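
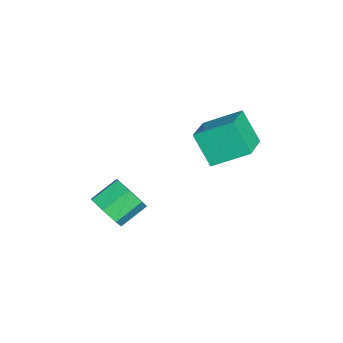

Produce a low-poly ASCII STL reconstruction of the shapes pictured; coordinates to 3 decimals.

solid 
facet normal 0.483 -0.714 -0.507
outer loop
vertex 2.715 -3.877 -0.818
vertex 1.997 -3.811 -1.595
vertex 2.904 -3.274 -1.487
endloop
endfacet
facet normal 0.851 0.247 0.463
outer loop
vertex 2.715 -3.877 -0.818
vertex 2.904 -3.274 -1.487
vertex 1.941 -2.734 -0.007
endloop
endfacet
facet normal 0.851 0.248 0.463
outer loop
vertex 1.941 -2.734 -0.007
vertex 2.904 -3.274 -1.487
vertex 2.13 -2.132 -0.676
endloop
endfacet
facet normal -0.484 0.714 0.506
outer loop
vertex 1.941 -2.734 -0.007
vertex 2.13 -2.132 -0.676
vertex 1.223 -2.669 -0.785
endloop
endfacet
facet normal 0.483 -0.714 -0.507
outer loop
vertex 2.904 -3.274 -1.487
vertex 1.997 -3.811 -1.595
vertex 2.41 -3.075 -2.237
endloop
endfacet
facet normal 0.691 0.667 -0.279
outer loop
vertex 2.904 -3.274 -1.487
vertex 2.41 -3.075 -2.237
vertex 2.13 -2.132 -0.676
endloop
endfacet
facet normal 0.692 0.666 -0.278
outer loop
vertex 2.13 -2.132 -0.676
vertex 2.41 -3.075 -2.237
vertex 1.637 -1.933 -1.426
endloop
endfacet
facet normal -0.483 0.714 0.507
outer loop
vertex 2.13 -2.132 -0.676
vertex 1.637 -1.933 -1.426
vertex 1.223 -2.669 -0.785
endloop
endfacet
facet normal 0.484 -0.714 -0.507
outer loop
vertex 2.41 -3.075 -2.237
vertex 1.997 -3.811 -1.595
vertex 1.605 -3.431 -2.504
endloop
endfacet
facet normal 0.011 0.584 -0.812
outer loop
vertex 2.41 -3.075 -2.237
vertex 1.605 -3.431 -2.504
vertex 1.637 -1.933 -1.426
endloop
endfacet
facet normal 0.011 0.584 -0.812
outer loop
vertex 1.637 -1.933 -1.426
vertex 1.605 -3.431 -2.504
vertex 0.832 -2.289 -1.693
endloop
endfacet
facet normal -0.484 0.714 0.507
outer loop
vertex 1.637 -1.933 -1.426
vertex 0.832 -2.289 -1.693
vertex 1.223 -2.669 -0.785
endloop
endfacet
facet normal 0.484 -0.714 -0.507
outer loop
vertex 1.605 -3.431 -2.504
vertex 1.997 -3.811 -1.595
vertex 1.095 -4.073 -2.087
endloop
endfacet
facet normal -0.677 0.062 -0.733
outer loop
vertex 1.605 -3.431 -2.504
vertex 1.095 -4.073 -2.087
vertex 0.832 -2.289 -1.693
endloop
endfacet
facet normal -0.677 0.062 -0.734
outer loop
vertex 0.832 -2.289 -1.693
vertex 1.095 -4.073 -2.087
vertex 0.321 -2.931 -1.276
endloop
endfacet
facet normal -0.483 0.714 0.507
outer loop
vertex 0.832 -2.289 -1.693
vertex 0.321 -2.931 -1.276
vertex 1.223 -2.669 -0.785
endloop
endfacet
facet normal 0.484 -0.714 -0.507
outer loop
vertex 1.095 -4.073 -2.087
vertex 1.997 -3.811 -1.595
vertex 1.264 -4.517 -1.3
endloop
endfacet
facet normal -0.856 -0.507 -0.102
outer loop
vertex 1.095 -4.073 -2.087
vertex 1.264 -4.517 -1.3
vertex 0.321 -2.931 -1.276
endloop
endfacet
facet normal -0.856 -0.507 -0.102
outer loop
vertex 0.321 -2.931 -1.276
vertex 1.264 -4.517 -1.3
vertex 0.49 -3.375 -0.489
endloop
endfacet
facet normal -0.483 0.714 0.507
outer loop
vertex 0.321 -2.931 -1.276
vertex 0.49 -3.375 -0.489
vertex 1.223 -2.669 -0.785
endloop
endfacet
facet normal 0.483 -0.714 -0.507
outer loop
vertex 1.264 -4.517 -1.3
vertex 1.997 -3.811 -1.595
vertex 1.985 -4.43 -0.735
endloop
endfacet
facet normal -0.390 -0.694 0.605
outer loop
vertex 1.264 -4.517 -1.3
vertex 1.985 -4.43 -0.735
vertex 0.49 -3.375 -0.489
endloop
endfacet
facet normal -0.390 -0.694 0.605
outer loop
vertex 0.49 -3.375 -0.489
vertex 1.985 -4.43 -0.735
vertex 1.211 -3.288 0.076
endloop
endfacet
facet normal -0.483 0.714 0.507
outer loop
vertex 0.49 -3.375 -0.489
vertex 1.211 -3.288 0.076
vertex 1.223 -2.669 -0.785
endloop
endfacet
facet normal 0.483 -0.714 -0.507
outer loop
vertex 1.985 -4.43 -0.735
vertex 1.997 -3.811 -1.595
vertex 2.715 -3.877 -0.818
endloop
endfacet
facet normal 0.369 -0.359 0.857
outer loop
vertex 1.985 -4.43 -0.735
vertex 2.715 -3.877 -0.818
vertex 1.211 -3.288 0.076
endloop
endfacet
facet normal 0.369 -0.358 0.857
outer loop
vertex 1.211 -3.288 0.076
vertex 2.715 -3.877 -0.818
vertex 1.941 -2.734 -0.007
endloop
endfacet
facet normal -0.484 0.714 0.506
outer loop
vertex 1.211 -3.288 0.076
vertex 1.941 -2.734 -0.007
vertex 1.223 -2.669 -0.785
endloop
endfacet
facet normal -0.400 -0.432 0.809
outer loop
vertex -0.536 1.946 2.928
vertex -2.525 2.376 2.175
vertex -0.558 0.098 1.93
endloop
endfacet
facet normal 0.917 -0.198 0.347
outer loop
vertex 0.225 0.944 0.345
vertex -0.536 1.946 2.928
vertex -0.558 0.098 1.93
endloop
endfacet
facet normal -0.400 -0.432 0.809
outer loop
vertex -0.558 0.098 1.93
vertex -2.525 2.376 2.175
vertex -2.547 0.528 1.177
endloop
endfacet
facet normal -0.010 -0.880 -0.475
outer loop
vertex -2.547 0.528 1.177
vertex 0.225 0.944 0.345
vertex -0.558 0.098 1.93
endloop
endfacet
facet normal 0.010 0.880 0.475
outer loop
vertex -0.536 1.946 2.928
vertex -1.742 3.222 0.59
vertex -2.525 2.376 2.175
endloop
endfacet
facet normal 0.917 -0.198 0.347
outer loop
vertex 0.247 2.792 1.343
vertex -0.536 1.946 2.928
vertex 0.225 0.944 0.345
endloop
endfacet
facet normal 0.010 0.880 0.475
outer loop
vertex 0.247 2.792 1.343
vertex -1.742 3.222 0.59
vertex -0.536 1.946 2.928
endloop
endfacet
facet normal -0.917 0.198 -0.347
outer loop
vertex -2.525 2.376 2.175
vertex -1.742 3.222 0.59
vertex -2.547 0.528 1.177
endloop
endfacet
facet normal -0.010 -0.880 -0.475
outer loop
vertex -1.764 1.374 -0.408
vertex 0.225 0.944 0.345
vertex -2.547 0.528 1.177
endloop
endfacet
facet normal -0.917 0.198 -0.347
outer loop
vertex -2.547 0.528 1.177
vertex -1.742 3.222 0.59
vertex -1.764 1.374 -0.408
endloop
endfacet
facet normal 0.400 0.432 -0.809
outer loop
vertex -1.764 1.374 -0.408
vertex 0.247 2.792 1.343
vertex 0.225 0.944 0.345
endloop
endfacet
facet normal 0.400 0.432 -0.809
outer loop
vertex -1.742 3.222 0.59
vertex 0.247 2.792 1.343
vertex -1.764 1.374 -0.408
endloop
endfacet

endsolid


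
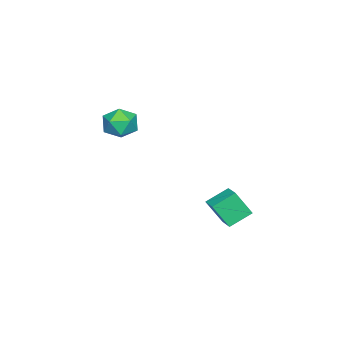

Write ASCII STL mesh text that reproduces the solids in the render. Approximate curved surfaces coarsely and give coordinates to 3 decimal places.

solid 
facet normal -0.111 0.549 0.829
outer loop
vertex -3.932 -2.286 2.828
vertex -3.3 -3.031 3.406
vertex -2.806 -2.15 2.889
endloop
endfacet
facet normal -0.129 0.961 0.246
outer loop
vertex -3.932 -2.286 2.828
vertex -2.806 -2.15 2.889
vertex -3.347 -1.971 1.907
endloop
endfacet
facet normal -0.662 0.730 -0.171
outer loop
vertex -3.932 -2.286 2.828
vertex -3.347 -1.971 1.907
vertex -4.175 -2.743 1.817
endloop
endfacet
facet normal -0.972 0.175 0.154
outer loop
vertex -3.932 -2.286 2.828
vertex -4.175 -2.743 1.817
vertex -4.146 -3.398 2.744
endloop
endfacet
facet normal -0.632 0.063 0.772
outer loop
vertex -3.932 -2.286 2.828
vertex -4.146 -3.398 2.744
vertex -3.3 -3.031 3.406
endloop
endfacet
facet normal 0.483 0.869 -0.108
outer loop
vertex -3.347 -1.971 1.907
vertex -2.806 -2.15 2.889
vertex -2.354 -2.522 1.916
endloop
endfacet
facet normal 0.512 0.203 0.835
outer loop
vertex -2.806 -2.15 2.889
vertex -3.3 -3.031 3.406
vertex -2.325 -3.177 2.843
endloop
endfacet
facet normal -0.330 -0.582 0.744
outer loop
vertex -3.3 -3.031 3.406
vertex -4.146 -3.398 2.744
vertex -3.153 -3.949 2.753
endloop
endfacet
facet normal -0.880 -0.401 -0.256
outer loop
vertex -4.146 -3.398 2.744
vertex -4.175 -2.743 1.817
vertex -3.694 -3.77 1.771
endloop
endfacet
facet normal -0.377 0.496 -0.782
outer loop
vertex -4.175 -2.743 1.817
vertex -3.347 -1.971 1.907
vertex -3.2 -2.889 1.254
endloop
endfacet
facet normal 0.972 -0.175 -0.154
outer loop
vertex -2.568 -3.634 1.832
vertex -2.354 -2.522 1.916
vertex -2.325 -3.177 2.843
endloop
endfacet
facet normal 0.662 -0.730 0.171
outer loop
vertex -2.568 -3.634 1.832
vertex -2.325 -3.177 2.843
vertex -3.153 -3.949 2.753
endloop
endfacet
facet normal 0.129 -0.961 -0.246
outer loop
vertex -2.568 -3.634 1.832
vertex -3.153 -3.949 2.753
vertex -3.694 -3.77 1.771
endloop
endfacet
facet normal 0.111 -0.549 -0.829
outer loop
vertex -2.568 -3.634 1.832
vertex -3.694 -3.77 1.771
vertex -3.2 -2.889 1.254
endloop
endfacet
facet normal 0.632 -0.063 -0.772
outer loop
vertex -2.568 -3.634 1.832
vertex -3.2 -2.889 1.254
vertex -2.354 -2.522 1.916
endloop
endfacet
facet normal 0.880 0.401 0.256
outer loop
vertex -2.325 -3.177 2.843
vertex -2.354 -2.522 1.916
vertex -2.806 -2.15 2.889
endloop
endfacet
facet normal 0.377 -0.496 0.782
outer loop
vertex -3.153 -3.949 2.753
vertex -2.325 -3.177 2.843
vertex -3.3 -3.031 3.406
endloop
endfacet
facet normal -0.483 -0.869 0.108
outer loop
vertex -3.694 -3.77 1.771
vertex -3.153 -3.949 2.753
vertex -4.146 -3.398 2.744
endloop
endfacet
facet normal -0.512 -0.203 -0.835
outer loop
vertex -3.2 -2.889 1.254
vertex -3.694 -3.77 1.771
vertex -4.175 -2.743 1.817
endloop
endfacet
facet normal 0.330 0.582 -0.744
outer loop
vertex -2.354 -2.522 1.916
vertex -3.2 -2.889 1.254
vertex -3.347 -1.971 1.907
endloop
endfacet
facet normal -0.758 -0.603 -0.248
outer loop
vertex -2.038 2.517 -2.04
vertex -3.021 3.455 -1.315
vertex -2.271 3.423 -3.53
endloop
endfacet
facet normal 0.639 -0.609 -0.470
outer loop
vertex -1.339 4.165 -3.225
vertex -2.038 2.517 -2.04
vertex -2.271 3.423 -3.53
endloop
endfacet
facet normal -0.758 -0.603 -0.248
outer loop
vertex -2.271 3.423 -3.53
vertex -3.021 3.455 -1.315
vertex -3.254 4.361 -2.806
endloop
endfacet
facet normal -0.133 0.515 -0.847
outer loop
vertex -3.254 4.361 -2.806
vertex -1.339 4.165 -3.225
vertex -2.271 3.423 -3.53
endloop
endfacet
facet normal 0.133 -0.515 0.847
outer loop
vertex -2.038 2.517 -2.04
vertex -2.089 4.197 -1.01
vertex -3.021 3.455 -1.315
endloop
endfacet
facet normal 0.639 -0.609 -0.470
outer loop
vertex -1.106 3.259 -1.734
vertex -2.038 2.517 -2.04
vertex -1.339 4.165 -3.225
endloop
endfacet
facet normal 0.132 -0.515 0.847
outer loop
vertex -1.106 3.259 -1.734
vertex -2.089 4.197 -1.01
vertex -2.038 2.517 -2.04
endloop
endfacet
facet normal -0.639 0.609 0.470
outer loop
vertex -3.021 3.455 -1.315
vertex -2.089 4.197 -1.01
vertex -3.254 4.361 -2.806
endloop
endfacet
facet normal -0.132 0.516 -0.847
outer loop
vertex -2.322 5.103 -2.5
vertex -1.339 4.165 -3.225
vertex -3.254 4.361 -2.806
endloop
endfacet
facet normal -0.639 0.609 0.470
outer loop
vertex -3.254 4.361 -2.806
vertex -2.089 4.197 -1.01
vertex -2.322 5.103 -2.5
endloop
endfacet
facet normal 0.758 0.603 0.248
outer loop
vertex -2.322 5.103 -2.5
vertex -1.106 3.259 -1.734
vertex -1.339 4.165 -3.225
endloop
endfacet
facet normal 0.758 0.603 0.248
outer loop
vertex -2.089 4.197 -1.01
vertex -1.106 3.259 -1.734
vertex -2.322 5.103 -2.5
endloop
endfacet

endsolid


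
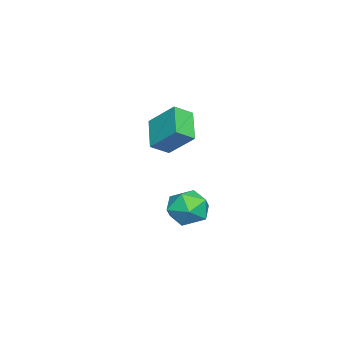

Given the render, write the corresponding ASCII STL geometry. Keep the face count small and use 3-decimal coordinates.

solid 
facet normal -0.568 0.639 -0.518
outer loop
vertex -1.236 1.55 2.891
vertex 0.08 2.002 2.005
vertex -1.575 0.343 1.773
endloop
endfacet
facet normal -0.797 -0.275 0.538
outer loop
vertex -1.0 -0.302 2.295
vertex -1.236 1.55 2.891
vertex -1.575 0.343 1.773
endloop
endfacet
facet normal -0.569 0.640 -0.517
outer loop
vertex -1.575 0.343 1.773
vertex 0.08 2.002 2.005
vertex -0.259 0.796 0.886
endloop
endfacet
facet normal -0.201 -0.718 -0.666
outer loop
vertex -0.259 0.796 0.886
vertex -1.0 -0.302 2.295
vertex -1.575 0.343 1.773
endloop
endfacet
facet normal 0.201 0.718 0.666
outer loop
vertex -1.236 1.55 2.891
vertex 0.655 1.357 2.527
vertex 0.08 2.002 2.005
endloop
endfacet
facet normal -0.797 -0.275 0.537
outer loop
vertex -0.661 0.904 3.414
vertex -1.236 1.55 2.891
vertex -1.0 -0.302 2.295
endloop
endfacet
facet normal 0.201 0.718 0.666
outer loop
vertex -0.661 0.904 3.414
vertex 0.655 1.357 2.527
vertex -1.236 1.55 2.891
endloop
endfacet
facet normal 0.797 0.275 -0.538
outer loop
vertex 0.08 2.002 2.005
vertex 0.655 1.357 2.527
vertex -0.259 0.796 0.886
endloop
endfacet
facet normal -0.202 -0.718 -0.666
outer loop
vertex 0.316 0.15 1.409
vertex -1.0 -0.302 2.295
vertex -0.259 0.796 0.886
endloop
endfacet
facet normal 0.797 0.274 -0.538
outer loop
vertex -0.259 0.796 0.886
vertex 0.655 1.357 2.527
vertex 0.316 0.15 1.409
endloop
endfacet
facet normal 0.568 -0.640 0.517
outer loop
vertex 0.316 0.15 1.409
vertex -0.661 0.904 3.414
vertex -1.0 -0.302 2.295
endloop
endfacet
facet normal 0.569 -0.639 0.518
outer loop
vertex 0.655 1.357 2.527
vertex -0.661 0.904 3.414
vertex 0.316 0.15 1.409
endloop
endfacet
facet normal -0.129 0.280 0.951
outer loop
vertex -0.982 2.193 -2.015
vertex -1.751 1.454 -1.902
vertex -0.73 1.203 -1.69
endloop
endfacet
facet normal 0.547 0.384 0.744
outer loop
vertex -0.982 2.193 -2.015
vertex -0.73 1.203 -1.69
vertex -0.109 1.706 -2.405
endloop
endfacet
facet normal 0.540 0.822 0.182
outer loop
vertex -0.982 2.193 -2.015
vertex -0.109 1.706 -2.405
vertex -0.746 2.269 -3.059
endloop
endfacet
facet normal -0.140 0.989 0.040
outer loop
vertex -0.982 2.193 -2.015
vertex -0.746 2.269 -3.059
vertex -1.761 2.113 -2.748
endloop
endfacet
facet normal -0.553 0.654 0.516
outer loop
vertex -0.982 2.193 -2.015
vertex -1.761 2.113 -2.748
vertex -1.751 1.454 -1.902
endloop
endfacet
facet normal 0.811 -0.244 0.532
outer loop
vertex -0.109 1.706 -2.405
vertex -0.73 1.203 -1.69
vertex -0.339 0.667 -2.532
endloop
endfacet
facet normal -0.281 -0.412 0.867
outer loop
vertex -0.73 1.203 -1.69
vertex -1.751 1.454 -1.902
vertex -1.354 0.511 -2.221
endloop
endfacet
facet normal -0.967 0.194 0.163
outer loop
vertex -1.751 1.454 -1.902
vertex -1.761 2.113 -2.748
vertex -1.991 1.074 -2.875
endloop
endfacet
facet normal -0.299 0.736 -0.607
outer loop
vertex -1.761 2.113 -2.748
vertex -0.746 2.269 -3.059
vertex -1.37 1.577 -3.59
endloop
endfacet
facet normal 0.800 0.465 -0.379
outer loop
vertex -0.746 2.269 -3.059
vertex -0.109 1.706 -2.405
vertex -0.349 1.326 -3.378
endloop
endfacet
facet normal 0.140 -0.989 -0.040
outer loop
vertex -1.118 0.587 -3.265
vertex -0.339 0.667 -2.532
vertex -1.354 0.511 -2.221
endloop
endfacet
facet normal -0.540 -0.822 -0.182
outer loop
vertex -1.118 0.587 -3.265
vertex -1.354 0.511 -2.221
vertex -1.991 1.074 -2.875
endloop
endfacet
facet normal -0.547 -0.384 -0.744
outer loop
vertex -1.118 0.587 -3.265
vertex -1.991 1.074 -2.875
vertex -1.37 1.577 -3.59
endloop
endfacet
facet normal 0.129 -0.280 -0.951
outer loop
vertex -1.118 0.587 -3.265
vertex -1.37 1.577 -3.59
vertex -0.349 1.326 -3.378
endloop
endfacet
facet normal 0.553 -0.654 -0.516
outer loop
vertex -1.118 0.587 -3.265
vertex -0.349 1.326 -3.378
vertex -0.339 0.667 -2.532
endloop
endfacet
facet normal 0.299 -0.736 0.607
outer loop
vertex -1.354 0.511 -2.221
vertex -0.339 0.667 -2.532
vertex -0.73 1.203 -1.69
endloop
endfacet
facet normal -0.800 -0.465 0.379
outer loop
vertex -1.991 1.074 -2.875
vertex -1.354 0.511 -2.221
vertex -1.751 1.454 -1.902
endloop
endfacet
facet normal -0.811 0.244 -0.532
outer loop
vertex -1.37 1.577 -3.59
vertex -1.991 1.074 -2.875
vertex -1.761 2.113 -2.748
endloop
endfacet
facet normal 0.281 0.412 -0.867
outer loop
vertex -0.349 1.326 -3.378
vertex -1.37 1.577 -3.59
vertex -0.746 2.269 -3.059
endloop
endfacet
facet normal 0.967 -0.194 -0.163
outer loop
vertex -0.339 0.667 -2.532
vertex -0.349 1.326 -3.378
vertex -0.109 1.706 -2.405
endloop
endfacet

endsolid


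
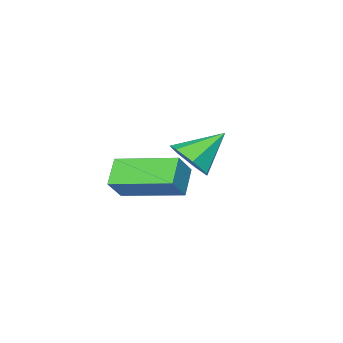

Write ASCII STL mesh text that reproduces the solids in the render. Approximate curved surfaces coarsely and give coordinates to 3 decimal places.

solid 
facet normal 0.741 -0.259 -0.620
outer loop
vertex 1.105 -0.754 0.542
vertex 0.559 -0.726 -0.122
vertex 1.047 -0.094 0.197
endloop
endfacet
facet normal 0.275 0.464 0.842
outer loop
vertex 1.105 -0.754 0.542
vertex 1.047 -0.094 0.197
vertex -0.619 -0.314 0.862
endloop
endfacet
facet normal 0.741 -0.260 -0.619
outer loop
vertex 1.047 -0.094 0.197
vertex 0.559 -0.726 -0.122
vertex 0.623 0.089 -0.388
endloop
endfacet
facet normal -0.005 0.953 0.302
outer loop
vertex 1.047 -0.094 0.197
vertex 0.623 0.089 -0.388
vertex -0.619 -0.314 0.862
endloop
endfacet
facet normal 0.741 -0.260 -0.619
outer loop
vertex 0.623 0.089 -0.388
vertex 0.559 -0.726 -0.122
vertex 0.15 -0.342 -0.773
endloop
endfacet
facet normal -0.525 0.810 -0.261
outer loop
vertex 0.623 0.089 -0.388
vertex 0.15 -0.342 -0.773
vertex -0.619 -0.314 0.862
endloop
endfacet
facet normal 0.742 -0.259 -0.619
outer loop
vertex 0.15 -0.342 -0.773
vertex 0.559 -0.726 -0.122
vertex -0.014 -1.062 -0.668
endloop
endfacet
facet normal -0.895 0.142 -0.423
outer loop
vertex 0.15 -0.342 -0.773
vertex -0.014 -1.062 -0.668
vertex -0.619 -0.314 0.862
endloop
endfacet
facet normal 0.742 -0.259 -0.619
outer loop
vertex -0.014 -1.062 -0.668
vertex 0.559 -0.726 -0.122
vertex 0.253 -1.53 -0.152
endloop
endfacet
facet normal -0.835 -0.546 -0.063
outer loop
vertex -0.014 -1.062 -0.668
vertex 0.253 -1.53 -0.152
vertex -0.619 -0.314 0.862
endloop
endfacet
facet normal 0.742 -0.259 -0.619
outer loop
vertex 0.253 -1.53 -0.152
vertex 0.559 -0.726 -0.122
vertex 0.751 -1.392 0.387
endloop
endfacet
facet normal -0.390 -0.738 0.550
outer loop
vertex 0.253 -1.53 -0.152
vertex 0.751 -1.392 0.387
vertex -0.619 -0.314 0.862
endloop
endfacet
facet normal 0.740 -0.260 -0.620
outer loop
vertex 0.751 -1.392 0.387
vertex 0.559 -0.726 -0.122
vertex 1.105 -0.754 0.542
endloop
endfacet
facet normal 0.103 -0.288 0.952
outer loop
vertex 0.751 -1.392 0.387
vertex 1.105 -0.754 0.542
vertex -0.619 -0.314 0.862
endloop
endfacet
facet normal -0.652 -0.409 0.638
outer loop
vertex 3.747 -0.698 0.994
vertex 2.942 1.201 1.388
vertex 3.1 -0.819 0.255
endloop
endfacet
facet normal 0.384 -0.904 -0.188
outer loop
vertex 3.798 -0.381 -0.428
vertex 3.747 -0.698 0.994
vertex 3.1 -0.819 0.255
endloop
endfacet
facet normal -0.652 -0.409 0.638
outer loop
vertex 3.1 -0.819 0.255
vertex 2.942 1.201 1.388
vertex 2.295 1.08 0.649
endloop
endfacet
facet normal -0.654 -0.122 -0.747
outer loop
vertex 2.295 1.08 0.649
vertex 3.798 -0.381 -0.428
vertex 3.1 -0.819 0.255
endloop
endfacet
facet normal 0.654 0.122 0.747
outer loop
vertex 3.747 -0.698 0.994
vertex 3.64 1.639 0.705
vertex 2.942 1.201 1.388
endloop
endfacet
facet normal 0.384 -0.904 -0.188
outer loop
vertex 4.445 -0.26 0.311
vertex 3.747 -0.698 0.994
vertex 3.798 -0.381 -0.428
endloop
endfacet
facet normal 0.654 0.122 0.747
outer loop
vertex 4.445 -0.26 0.311
vertex 3.64 1.639 0.705
vertex 3.747 -0.698 0.994
endloop
endfacet
facet normal -0.384 0.904 0.188
outer loop
vertex 2.942 1.201 1.388
vertex 3.64 1.639 0.705
vertex 2.295 1.08 0.649
endloop
endfacet
facet normal -0.654 -0.122 -0.747
outer loop
vertex 2.993 1.518 -0.034
vertex 3.798 -0.381 -0.428
vertex 2.295 1.08 0.649
endloop
endfacet
facet normal -0.384 0.904 0.188
outer loop
vertex 2.295 1.08 0.649
vertex 3.64 1.639 0.705
vertex 2.993 1.518 -0.034
endloop
endfacet
facet normal 0.652 0.409 -0.638
outer loop
vertex 2.993 1.518 -0.034
vertex 4.445 -0.26 0.311
vertex 3.798 -0.381 -0.428
endloop
endfacet
facet normal 0.652 0.409 -0.638
outer loop
vertex 3.64 1.639 0.705
vertex 4.445 -0.26 0.311
vertex 2.993 1.518 -0.034
endloop
endfacet

endsolid


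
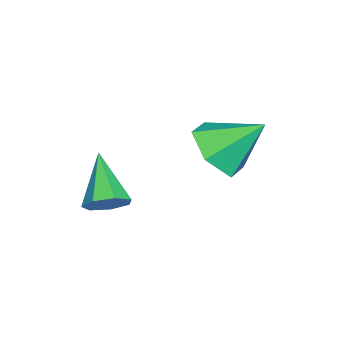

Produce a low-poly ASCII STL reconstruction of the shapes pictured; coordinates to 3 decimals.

solid 
facet normal 0.699 0.355 -0.621
outer loop
vertex 0.135 -1.981 0.15
vertex -0.117 -2.248 -0.286
vertex -0.211 -1.722 -0.091
endloop
endfacet
facet normal -0.087 0.614 0.785
outer loop
vertex 0.135 -1.981 0.15
vertex -0.211 -1.722 -0.091
vertex -1.143 -2.772 0.626
endloop
endfacet
facet normal 0.698 0.355 -0.622
outer loop
vertex -0.211 -1.722 -0.091
vertex -0.117 -2.248 -0.286
vertex -0.486 -1.859 -0.478
endloop
endfacet
facet normal -0.656 0.725 0.209
outer loop
vertex -0.211 -1.722 -0.091
vertex -0.486 -1.859 -0.478
vertex -1.143 -2.772 0.626
endloop
endfacet
facet normal 0.699 0.357 -0.620
outer loop
vertex -0.486 -1.859 -0.478
vertex -0.117 -2.248 -0.286
vertex -0.483 -2.289 -0.722
endloop
endfacet
facet normal -0.906 0.204 -0.371
outer loop
vertex -0.486 -1.859 -0.478
vertex -0.483 -2.289 -0.722
vertex -1.143 -2.772 0.626
endloop
endfacet
facet normal 0.699 0.356 -0.620
outer loop
vertex -0.483 -2.289 -0.722
vertex -0.117 -2.248 -0.286
vertex -0.204 -2.689 -0.637
endloop
endfacet
facet normal -0.646 -0.561 -0.517
outer loop
vertex -0.483 -2.289 -0.722
vertex -0.204 -2.689 -0.637
vertex -1.143 -2.772 0.626
endloop
endfacet
facet normal 0.698 0.356 -0.621
outer loop
vertex -0.204 -2.689 -0.637
vertex -0.117 -2.248 -0.286
vertex 0.14 -2.757 -0.289
endloop
endfacet
facet normal -0.074 -0.990 -0.120
outer loop
vertex -0.204 -2.689 -0.637
vertex 0.14 -2.757 -0.289
vertex -1.143 -2.772 0.626
endloop
endfacet
facet normal 0.698 0.356 -0.621
outer loop
vertex 0.14 -2.757 -0.289
vertex -0.117 -2.248 -0.286
vertex 0.291 -2.442 0.061
endloop
endfacet
facet normal 0.381 -0.763 0.522
outer loop
vertex 0.14 -2.757 -0.289
vertex 0.291 -2.442 0.061
vertex -1.143 -2.772 0.626
endloop
endfacet
facet normal 0.698 0.356 -0.621
outer loop
vertex 0.291 -2.442 0.061
vertex -0.117 -2.248 -0.286
vertex 0.135 -1.981 0.15
endloop
endfacet
facet normal 0.376 -0.051 0.925
outer loop
vertex 0.291 -2.442 0.061
vertex 0.135 -1.981 0.15
vertex -1.143 -2.772 0.626
endloop
endfacet
facet normal 0.110 -0.742 -0.661
outer loop
vertex -0.845 0.344 0.616
vertex -1.435 -0.118 1.037
vertex -1.675 0.411 0.403
endloop
endfacet
facet normal 0.154 0.939 -0.306
outer loop
vertex -0.845 0.344 0.616
vertex -1.675 0.411 0.403
vertex -1.585 0.898 1.943
endloop
endfacet
facet normal 0.110 -0.742 -0.661
outer loop
vertex -1.675 0.411 0.403
vertex -1.435 -0.118 1.037
vertex -2.265 -0.052 0.825
endloop
endfacet
facet normal -0.685 0.706 -0.183
outer loop
vertex -1.675 0.411 0.403
vertex -2.265 -0.052 0.825
vertex -1.585 0.898 1.943
endloop
endfacet
facet normal 0.110 -0.742 -0.662
outer loop
vertex -2.265 -0.052 0.825
vertex -1.435 -0.118 1.037
vertex -2.025 -0.581 1.458
endloop
endfacet
facet normal -0.890 0.121 0.439
outer loop
vertex -2.265 -0.052 0.825
vertex -2.025 -0.581 1.458
vertex -1.585 0.898 1.943
endloop
endfacet
facet normal 0.111 -0.742 -0.661
outer loop
vertex -2.025 -0.581 1.458
vertex -1.435 -0.118 1.037
vertex -1.194 -0.647 1.671
endloop
endfacet
facet normal -0.259 -0.231 0.938
outer loop
vertex -2.025 -0.581 1.458
vertex -1.194 -0.647 1.671
vertex -1.585 0.898 1.943
endloop
endfacet
facet normal 0.110 -0.742 -0.661
outer loop
vertex -1.194 -0.647 1.671
vertex -1.435 -0.118 1.037
vertex -0.604 -0.185 1.25
endloop
endfacet
facet normal 0.579 0.003 0.815
outer loop
vertex -1.194 -0.647 1.671
vertex -0.604 -0.185 1.25
vertex -1.585 0.898 1.943
endloop
endfacet
facet normal 0.110 -0.742 -0.661
outer loop
vertex -0.604 -0.185 1.25
vertex -1.435 -0.118 1.037
vertex -0.845 0.344 0.616
endloop
endfacet
facet normal 0.785 0.588 0.192
outer loop
vertex -0.604 -0.185 1.25
vertex -0.845 0.344 0.616
vertex -1.585 0.898 1.943
endloop
endfacet

endsolid


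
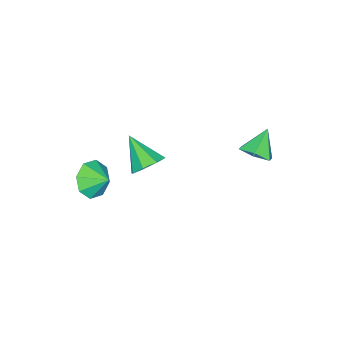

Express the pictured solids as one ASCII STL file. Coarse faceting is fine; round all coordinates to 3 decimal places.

solid 
facet normal 0.244 0.728 -0.640
outer loop
vertex 2.017 -1.687 1.483
vertex 1.121 -1.402 1.465
vertex 1.874 -1.195 1.988
endloop
endfacet
facet normal 0.760 -0.344 0.551
outer loop
vertex 2.017 -1.687 1.483
vertex 1.874 -1.195 1.988
vertex 0.659 -2.778 2.675
endloop
endfacet
facet normal 0.244 0.728 -0.640
outer loop
vertex 1.874 -1.195 1.988
vertex 1.121 -1.402 1.465
vertex 1.29 -0.824 2.187
endloop
endfacet
facet normal 0.381 0.106 0.919
outer loop
vertex 1.874 -1.195 1.988
vertex 1.29 -0.824 2.187
vertex 0.659 -2.778 2.675
endloop
endfacet
facet normal 0.244 0.728 -0.640
outer loop
vertex 1.29 -0.824 2.187
vertex 1.121 -1.402 1.465
vertex 0.607 -0.792 1.963
endloop
endfacet
facet normal -0.282 0.317 0.905
outer loop
vertex 1.29 -0.824 2.187
vertex 0.607 -0.792 1.963
vertex 0.659 -2.778 2.675
endloop
endfacet
facet normal 0.245 0.728 -0.640
outer loop
vertex 0.607 -0.792 1.963
vertex 1.121 -1.402 1.465
vertex 0.225 -1.117 1.447
endloop
endfacet
facet normal -0.839 0.164 0.518
outer loop
vertex 0.607 -0.792 1.963
vertex 0.225 -1.117 1.447
vertex 0.659 -2.778 2.675
endloop
endfacet
facet normal 0.244 0.728 -0.640
outer loop
vertex 0.225 -1.117 1.447
vertex 1.121 -1.402 1.465
vertex 0.368 -1.609 0.942
endloop
endfacet
facet normal -0.964 -0.264 -0.016
outer loop
vertex 0.225 -1.117 1.447
vertex 0.368 -1.609 0.942
vertex 0.659 -2.778 2.675
endloop
endfacet
facet normal 0.244 0.729 -0.640
outer loop
vertex 0.368 -1.609 0.942
vertex 1.121 -1.402 1.465
vertex 0.952 -1.979 0.743
endloop
endfacet
facet normal -0.584 -0.715 -0.384
outer loop
vertex 0.368 -1.609 0.942
vertex 0.952 -1.979 0.743
vertex 0.659 -2.778 2.675
endloop
endfacet
facet normal 0.245 0.729 -0.640
outer loop
vertex 0.952 -1.979 0.743
vertex 1.121 -1.402 1.465
vertex 1.635 -2.012 0.967
endloop
endfacet
facet normal 0.077 -0.925 -0.371
outer loop
vertex 0.952 -1.979 0.743
vertex 1.635 -2.012 0.967
vertex 0.659 -2.778 2.675
endloop
endfacet
facet normal 0.245 0.728 -0.640
outer loop
vertex 1.635 -2.012 0.967
vertex 1.121 -1.402 1.465
vertex 2.017 -1.687 1.483
endloop
endfacet
facet normal 0.635 -0.772 0.016
outer loop
vertex 1.635 -2.012 0.967
vertex 2.017 -1.687 1.483
vertex 0.659 -2.778 2.675
endloop
endfacet
facet normal 0.632 -0.054 -0.773
outer loop
vertex -1.562 2.67 2.087
vertex -2.25 2.429 1.542
vertex -2.042 3.308 1.65
endloop
endfacet
facet normal 0.214 0.656 0.724
outer loop
vertex -1.562 2.67 2.087
vertex -2.042 3.308 1.65
vertex -3.21 2.511 2.718
endloop
endfacet
facet normal 0.632 -0.054 -0.773
outer loop
vertex -2.042 3.308 1.65
vertex -2.25 2.429 1.542
vertex -2.73 3.066 1.105
endloop
endfacet
facet normal -0.444 0.880 0.170
outer loop
vertex -2.042 3.308 1.65
vertex -2.73 3.066 1.105
vertex -3.21 2.511 2.718
endloop
endfacet
facet normal 0.632 -0.054 -0.773
outer loop
vertex -2.73 3.066 1.105
vertex -2.25 2.429 1.542
vertex -2.937 2.187 0.997
endloop
endfacet
facet normal -0.949 0.248 -0.197
outer loop
vertex -2.73 3.066 1.105
vertex -2.937 2.187 0.997
vertex -3.21 2.511 2.718
endloop
endfacet
facet normal 0.632 -0.055 -0.773
outer loop
vertex -2.937 2.187 0.997
vertex -2.25 2.429 1.542
vertex -2.457 1.549 1.435
endloop
endfacet
facet normal -0.795 -0.606 -0.012
outer loop
vertex -2.937 2.187 0.997
vertex -2.457 1.549 1.435
vertex -3.21 2.511 2.718
endloop
endfacet
facet normal 0.632 -0.055 -0.773
outer loop
vertex -2.457 1.549 1.435
vertex -2.25 2.429 1.542
vertex -1.77 1.791 1.98
endloop
endfacet
facet normal -0.137 -0.829 0.541
outer loop
vertex -2.457 1.549 1.435
vertex -1.77 1.791 1.98
vertex -3.21 2.511 2.718
endloop
endfacet
facet normal 0.632 -0.055 -0.773
outer loop
vertex -1.77 1.791 1.98
vertex -2.25 2.429 1.542
vertex -1.562 2.67 2.087
endloop
endfacet
facet normal 0.367 -0.198 0.909
outer loop
vertex -1.77 1.791 1.98
vertex -1.562 2.67 2.087
vertex -3.21 2.511 2.718
endloop
endfacet
facet normal -0.059 -0.863 -0.503
outer loop
vertex 2.945 -4.148 -0.528
vertex 1.857 -4.083 -0.512
vertex 2.639 -3.742 -1.189
endloop
endfacet
facet normal 0.730 0.679 0.079
outer loop
vertex 2.945 -4.148 -0.528
vertex 2.639 -3.742 -1.189
vertex 1.923 -3.117 0.052
endloop
endfacet
facet normal -0.059 -0.862 -0.503
outer loop
vertex 2.639 -3.742 -1.189
vertex 1.857 -4.083 -0.512
vertex 1.876 -3.535 -1.454
endloop
endfacet
facet normal 0.336 0.905 -0.262
outer loop
vertex 2.639 -3.742 -1.189
vertex 1.876 -3.535 -1.454
vertex 1.923 -3.117 0.052
endloop
endfacet
facet normal -0.060 -0.862 -0.503
outer loop
vertex 1.876 -3.535 -1.454
vertex 1.857 -4.083 -0.512
vertex 1.101 -3.649 -1.166
endloop
endfacet
facet normal -0.232 0.939 -0.253
outer loop
vertex 1.876 -3.535 -1.454
vertex 1.101 -3.649 -1.166
vertex 1.923 -3.117 0.052
endloop
endfacet
facet normal -0.059 -0.862 -0.503
outer loop
vertex 1.101 -3.649 -1.166
vertex 1.857 -4.083 -0.512
vertex 0.769 -4.018 -0.495
endloop
endfacet
facet normal -0.642 0.760 0.101
outer loop
vertex 1.101 -3.649 -1.166
vertex 0.769 -4.018 -0.495
vertex 1.923 -3.117 0.052
endloop
endfacet
facet normal -0.059 -0.863 -0.502
outer loop
vertex 0.769 -4.018 -0.495
vertex 1.857 -4.083 -0.512
vertex 1.074 -4.424 0.166
endloop
endfacet
facet normal -0.651 0.475 0.592
outer loop
vertex 0.769 -4.018 -0.495
vertex 1.074 -4.424 0.166
vertex 1.923 -3.117 0.052
endloop
endfacet
facet normal -0.059 -0.863 -0.502
outer loop
vertex 1.074 -4.424 0.166
vertex 1.857 -4.083 -0.512
vertex 1.838 -4.631 0.431
endloop
endfacet
facet normal -0.257 0.248 0.934
outer loop
vertex 1.074 -4.424 0.166
vertex 1.838 -4.631 0.431
vertex 1.923 -3.117 0.052
endloop
endfacet
facet normal -0.060 -0.863 -0.502
outer loop
vertex 1.838 -4.631 0.431
vertex 1.857 -4.083 -0.512
vertex 2.613 -4.517 0.143
endloop
endfacet
facet normal 0.312 0.214 0.925
outer loop
vertex 1.838 -4.631 0.431
vertex 2.613 -4.517 0.143
vertex 1.923 -3.117 0.052
endloop
endfacet
facet normal -0.059 -0.862 -0.503
outer loop
vertex 2.613 -4.517 0.143
vertex 1.857 -4.083 -0.512
vertex 2.945 -4.148 -0.528
endloop
endfacet
facet normal 0.720 0.392 0.572
outer loop
vertex 2.613 -4.517 0.143
vertex 2.945 -4.148 -0.528
vertex 1.923 -3.117 0.052
endloop
endfacet

endsolid


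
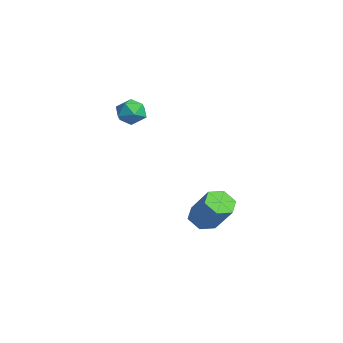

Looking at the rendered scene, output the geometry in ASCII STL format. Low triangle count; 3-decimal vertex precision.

solid 
facet normal -0.599 -0.221 -0.770
outer loop
vertex 2.525 2.475 -2.908
vertex 2.09 2.095 -2.461
vertex 1.969 2.807 -2.571
endloop
endfacet
facet normal 0.249 0.863 -0.440
outer loop
vertex 2.525 2.475 -2.908
vertex 1.969 2.807 -2.571
vertex 3.585 2.864 -1.546
endloop
endfacet
facet normal 0.248 0.863 -0.440
outer loop
vertex 3.585 2.864 -1.546
vertex 1.969 2.807 -2.571
vertex 3.03 3.196 -1.208
endloop
endfacet
facet normal 0.600 0.219 0.770
outer loop
vertex 3.585 2.864 -1.546
vertex 3.03 3.196 -1.208
vertex 3.15 2.485 -1.099
endloop
endfacet
facet normal -0.599 -0.221 -0.770
outer loop
vertex 1.969 2.807 -2.571
vertex 2.09 2.095 -2.461
vertex 1.534 2.428 -2.124
endloop
endfacet
facet normal -0.534 0.826 0.180
outer loop
vertex 1.969 2.807 -2.571
vertex 1.534 2.428 -2.124
vertex 3.03 3.196 -1.208
endloop
endfacet
facet normal -0.534 0.826 0.180
outer loop
vertex 3.03 3.196 -1.208
vertex 1.534 2.428 -2.124
vertex 2.595 2.817 -0.761
endloop
endfacet
facet normal 0.600 0.219 0.770
outer loop
vertex 3.03 3.196 -1.208
vertex 2.595 2.817 -0.761
vertex 3.15 2.485 -1.099
endloop
endfacet
facet normal -0.599 -0.221 -0.770
outer loop
vertex 1.534 2.428 -2.124
vertex 2.09 2.095 -2.461
vertex 1.655 1.716 -2.014
endloop
endfacet
facet normal -0.783 -0.037 0.620
outer loop
vertex 1.534 2.428 -2.124
vertex 1.655 1.716 -2.014
vertex 2.595 2.817 -0.761
endloop
endfacet
facet normal -0.783 -0.037 0.620
outer loop
vertex 2.595 2.817 -0.761
vertex 1.655 1.716 -2.014
vertex 2.715 2.105 -0.652
endloop
endfacet
facet normal 0.600 0.219 0.770
outer loop
vertex 2.595 2.817 -0.761
vertex 2.715 2.105 -0.652
vertex 3.15 2.485 -1.099
endloop
endfacet
facet normal -0.600 -0.219 -0.770
outer loop
vertex 1.655 1.716 -2.014
vertex 2.09 2.095 -2.461
vertex 2.21 1.384 -2.352
endloop
endfacet
facet normal -0.248 -0.863 0.440
outer loop
vertex 1.655 1.716 -2.014
vertex 2.21 1.384 -2.352
vertex 2.715 2.105 -0.652
endloop
endfacet
facet normal -0.249 -0.863 0.440
outer loop
vertex 2.715 2.105 -0.652
vertex 2.21 1.384 -2.352
vertex 3.271 1.773 -0.989
endloop
endfacet
facet normal 0.599 0.221 0.770
outer loop
vertex 2.715 2.105 -0.652
vertex 3.271 1.773 -0.989
vertex 3.15 2.485 -1.099
endloop
endfacet
facet normal -0.600 -0.219 -0.770
outer loop
vertex 2.21 1.384 -2.352
vertex 2.09 2.095 -2.461
vertex 2.645 1.763 -2.799
endloop
endfacet
facet normal 0.534 -0.826 -0.180
outer loop
vertex 2.21 1.384 -2.352
vertex 2.645 1.763 -2.799
vertex 3.271 1.773 -0.989
endloop
endfacet
facet normal 0.534 -0.826 -0.180
outer loop
vertex 3.271 1.773 -0.989
vertex 2.645 1.763 -2.799
vertex 3.706 2.152 -1.436
endloop
endfacet
facet normal 0.599 0.221 0.770
outer loop
vertex 3.271 1.773 -0.989
vertex 3.706 2.152 -1.436
vertex 3.15 2.485 -1.099
endloop
endfacet
facet normal -0.600 -0.219 -0.770
outer loop
vertex 2.645 1.763 -2.799
vertex 2.09 2.095 -2.461
vertex 2.525 2.475 -2.908
endloop
endfacet
facet normal 0.783 0.037 -0.620
outer loop
vertex 2.645 1.763 -2.799
vertex 2.525 2.475 -2.908
vertex 3.706 2.152 -1.436
endloop
endfacet
facet normal 0.783 0.037 -0.620
outer loop
vertex 3.706 2.152 -1.436
vertex 2.525 2.475 -2.908
vertex 3.585 2.864 -1.546
endloop
endfacet
facet normal 0.599 0.221 0.770
outer loop
vertex 3.706 2.152 -1.436
vertex 3.585 2.864 -1.546
vertex 3.15 2.485 -1.099
endloop
endfacet
facet normal 0.024 0.126 0.992
outer loop
vertex 0.821 -0.118 3.862
vertex 0.151 -0.417 3.916
vertex 0.749 -0.844 3.956
endloop
endfacet
facet normal 0.681 0.027 0.732
outer loop
vertex 0.821 -0.118 3.862
vertex 0.749 -0.844 3.956
vertex 1.247 -0.582 3.483
endloop
endfacet
facet normal 0.806 0.537 0.248
outer loop
vertex 0.821 -0.118 3.862
vertex 1.247 -0.582 3.483
vertex 0.957 0.007 3.15
endloop
endfacet
facet normal 0.226 0.951 0.210
outer loop
vertex 0.821 -0.118 3.862
vertex 0.957 0.007 3.15
vertex 0.279 0.109 3.418
endloop
endfacet
facet normal -0.257 0.697 0.670
outer loop
vertex 0.821 -0.118 3.862
vertex 0.279 0.109 3.418
vertex 0.151 -0.417 3.916
endloop
endfacet
facet normal 0.693 -0.602 0.397
outer loop
vertex 1.247 -0.582 3.483
vertex 0.749 -0.844 3.956
vertex 0.841 -1.169 3.302
endloop
endfacet
facet normal -0.370 -0.442 0.817
outer loop
vertex 0.749 -0.844 3.956
vertex 0.151 -0.417 3.916
vertex 0.163 -1.067 3.57
endloop
endfacet
facet normal -0.826 0.480 0.295
outer loop
vertex 0.151 -0.417 3.916
vertex 0.279 0.109 3.418
vertex -0.127 -0.478 3.237
endloop
endfacet
facet normal -0.043 0.892 -0.449
outer loop
vertex 0.279 0.109 3.418
vertex 0.957 0.007 3.15
vertex 0.371 -0.216 2.764
endloop
endfacet
facet normal 0.895 0.222 -0.386
outer loop
vertex 0.957 0.007 3.15
vertex 1.247 -0.582 3.483
vertex 0.969 -0.643 2.804
endloop
endfacet
facet normal -0.226 -0.951 -0.210
outer loop
vertex 0.299 -0.942 2.858
vertex 0.841 -1.169 3.302
vertex 0.163 -1.067 3.57
endloop
endfacet
facet normal -0.806 -0.537 -0.248
outer loop
vertex 0.299 -0.942 2.858
vertex 0.163 -1.067 3.57
vertex -0.127 -0.478 3.237
endloop
endfacet
facet normal -0.681 -0.027 -0.732
outer loop
vertex 0.299 -0.942 2.858
vertex -0.127 -0.478 3.237
vertex 0.371 -0.216 2.764
endloop
endfacet
facet normal -0.024 -0.126 -0.992
outer loop
vertex 0.299 -0.942 2.858
vertex 0.371 -0.216 2.764
vertex 0.969 -0.643 2.804
endloop
endfacet
facet normal 0.257 -0.697 -0.670
outer loop
vertex 0.299 -0.942 2.858
vertex 0.969 -0.643 2.804
vertex 0.841 -1.169 3.302
endloop
endfacet
facet normal 0.043 -0.892 0.449
outer loop
vertex 0.163 -1.067 3.57
vertex 0.841 -1.169 3.302
vertex 0.749 -0.844 3.956
endloop
endfacet
facet normal -0.895 -0.222 0.386
outer loop
vertex -0.127 -0.478 3.237
vertex 0.163 -1.067 3.57
vertex 0.151 -0.417 3.916
endloop
endfacet
facet normal -0.693 0.602 -0.397
outer loop
vertex 0.371 -0.216 2.764
vertex -0.127 -0.478 3.237
vertex 0.279 0.109 3.418
endloop
endfacet
facet normal 0.370 0.442 -0.817
outer loop
vertex 0.969 -0.643 2.804
vertex 0.371 -0.216 2.764
vertex 0.957 0.007 3.15
endloop
endfacet
facet normal 0.826 -0.480 -0.295
outer loop
vertex 0.841 -1.169 3.302
vertex 0.969 -0.643 2.804
vertex 1.247 -0.582 3.483
endloop
endfacet

endsolid


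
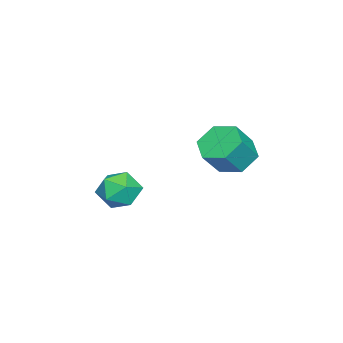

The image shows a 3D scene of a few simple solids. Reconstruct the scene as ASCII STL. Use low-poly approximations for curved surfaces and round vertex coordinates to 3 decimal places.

solid 
facet normal -0.591 0.273 -0.759
outer loop
vertex 3.016 0.973 0.397
vertex 2.348 1.488 1.103
vertex 3.188 2.031 0.644
endloop
endfacet
facet normal 0.792 0.014 -0.611
outer loop
vertex 3.016 0.973 0.397
vertex 3.188 2.031 0.644
vertex 3.961 0.536 1.612
endloop
endfacet
facet normal 0.792 0.014 -0.611
outer loop
vertex 3.961 0.536 1.612
vertex 3.188 2.031 0.644
vertex 4.133 1.594 1.859
endloop
endfacet
facet normal 0.590 -0.273 0.760
outer loop
vertex 3.961 0.536 1.612
vertex 4.133 1.594 1.859
vertex 3.292 1.052 2.317
endloop
endfacet
facet normal -0.591 0.273 -0.759
outer loop
vertex 3.188 2.031 0.644
vertex 2.348 1.488 1.103
vertex 2.519 2.547 1.35
endloop
endfacet
facet normal 0.531 0.840 -0.111
outer loop
vertex 3.188 2.031 0.644
vertex 2.519 2.547 1.35
vertex 4.133 1.594 1.859
endloop
endfacet
facet normal 0.531 0.840 -0.111
outer loop
vertex 4.133 1.594 1.859
vertex 2.519 2.547 1.35
vertex 3.464 2.11 2.564
endloop
endfacet
facet normal 0.590 -0.273 0.760
outer loop
vertex 4.133 1.594 1.859
vertex 3.464 2.11 2.564
vertex 3.292 1.052 2.317
endloop
endfacet
facet normal -0.590 0.273 -0.760
outer loop
vertex 2.519 2.547 1.35
vertex 2.348 1.488 1.103
vertex 1.679 2.004 1.808
endloop
endfacet
facet normal -0.261 0.826 0.500
outer loop
vertex 2.519 2.547 1.35
vertex 1.679 2.004 1.808
vertex 3.464 2.11 2.564
endloop
endfacet
facet normal -0.261 0.826 0.500
outer loop
vertex 3.464 2.11 2.564
vertex 1.679 2.004 1.808
vertex 2.624 1.567 3.023
endloop
endfacet
facet normal 0.591 -0.273 0.759
outer loop
vertex 3.464 2.11 2.564
vertex 2.624 1.567 3.023
vertex 3.292 1.052 2.317
endloop
endfacet
facet normal -0.590 0.273 -0.760
outer loop
vertex 1.679 2.004 1.808
vertex 2.348 1.488 1.103
vertex 1.507 0.946 1.561
endloop
endfacet
facet normal -0.792 -0.014 0.611
outer loop
vertex 1.679 2.004 1.808
vertex 1.507 0.946 1.561
vertex 2.624 1.567 3.023
endloop
endfacet
facet normal -0.792 -0.014 0.611
outer loop
vertex 2.624 1.567 3.023
vertex 1.507 0.946 1.561
vertex 2.452 0.509 2.776
endloop
endfacet
facet normal 0.591 -0.273 0.759
outer loop
vertex 2.624 1.567 3.023
vertex 2.452 0.509 2.776
vertex 3.292 1.052 2.317
endloop
endfacet
facet normal -0.590 0.273 -0.760
outer loop
vertex 1.507 0.946 1.561
vertex 2.348 1.488 1.103
vertex 2.176 0.43 0.856
endloop
endfacet
facet normal -0.531 -0.840 0.111
outer loop
vertex 1.507 0.946 1.561
vertex 2.176 0.43 0.856
vertex 2.452 0.509 2.776
endloop
endfacet
facet normal -0.531 -0.840 0.111
outer loop
vertex 2.452 0.509 2.776
vertex 2.176 0.43 0.856
vertex 3.121 -0.007 2.07
endloop
endfacet
facet normal 0.591 -0.273 0.759
outer loop
vertex 2.452 0.509 2.776
vertex 3.121 -0.007 2.07
vertex 3.292 1.052 2.317
endloop
endfacet
facet normal -0.591 0.273 -0.759
outer loop
vertex 2.176 0.43 0.856
vertex 2.348 1.488 1.103
vertex 3.016 0.973 0.397
endloop
endfacet
facet normal 0.261 -0.826 -0.500
outer loop
vertex 2.176 0.43 0.856
vertex 3.016 0.973 0.397
vertex 3.121 -0.007 2.07
endloop
endfacet
facet normal 0.261 -0.826 -0.500
outer loop
vertex 3.121 -0.007 2.07
vertex 3.016 0.973 0.397
vertex 3.961 0.536 1.612
endloop
endfacet
facet normal 0.590 -0.273 0.760
outer loop
vertex 3.121 -0.007 2.07
vertex 3.961 0.536 1.612
vertex 3.292 1.052 2.317
endloop
endfacet
facet normal -0.772 -0.138 0.620
outer loop
vertex 1.928 -3.45 -1.471
vertex 2.418 -4.38 -1.068
vertex 2.624 -3.383 -0.589
endloop
endfacet
facet normal -0.672 0.556 0.488
outer loop
vertex 1.928 -3.45 -1.471
vertex 2.624 -3.383 -0.589
vertex 2.672 -2.609 -1.405
endloop
endfacet
facet normal -0.723 0.656 -0.217
outer loop
vertex 1.928 -3.45 -1.471
vertex 2.672 -2.609 -1.405
vertex 2.496 -3.128 -2.387
endloop
endfacet
facet normal -0.853 0.023 -0.521
outer loop
vertex 1.928 -3.45 -1.471
vertex 2.496 -3.128 -2.387
vertex 2.339 -4.222 -2.179
endloop
endfacet
facet normal -0.884 -0.467 -0.004
outer loop
vertex 1.928 -3.45 -1.471
vertex 2.339 -4.222 -2.179
vertex 2.418 -4.38 -1.068
endloop
endfacet
facet normal -0.009 0.726 0.688
outer loop
vertex 2.672 -2.609 -1.405
vertex 2.624 -3.383 -0.589
vertex 3.621 -3.018 -0.961
endloop
endfacet
facet normal -0.169 -0.398 0.902
outer loop
vertex 2.624 -3.383 -0.589
vertex 2.418 -4.38 -1.068
vertex 3.464 -4.112 -0.753
endloop
endfacet
facet normal -0.351 -0.930 -0.107
outer loop
vertex 2.418 -4.38 -1.068
vertex 2.339 -4.222 -2.179
vertex 3.288 -4.631 -1.735
endloop
endfacet
facet normal -0.302 -0.136 -0.943
outer loop
vertex 2.339 -4.222 -2.179
vertex 2.496 -3.128 -2.387
vertex 3.336 -3.857 -2.551
endloop
endfacet
facet normal -0.091 0.887 -0.453
outer loop
vertex 2.496 -3.128 -2.387
vertex 2.672 -2.609 -1.405
vertex 3.542 -2.86 -2.072
endloop
endfacet
facet normal 0.853 -0.023 0.521
outer loop
vertex 4.032 -3.79 -1.669
vertex 3.621 -3.018 -0.961
vertex 3.464 -4.112 -0.753
endloop
endfacet
facet normal 0.723 -0.656 0.217
outer loop
vertex 4.032 -3.79 -1.669
vertex 3.464 -4.112 -0.753
vertex 3.288 -4.631 -1.735
endloop
endfacet
facet normal 0.672 -0.556 -0.488
outer loop
vertex 4.032 -3.79 -1.669
vertex 3.288 -4.631 -1.735
vertex 3.336 -3.857 -2.551
endloop
endfacet
facet normal 0.772 0.138 -0.620
outer loop
vertex 4.032 -3.79 -1.669
vertex 3.336 -3.857 -2.551
vertex 3.542 -2.86 -2.072
endloop
endfacet
facet normal 0.884 0.467 0.004
outer loop
vertex 4.032 -3.79 -1.669
vertex 3.542 -2.86 -2.072
vertex 3.621 -3.018 -0.961
endloop
endfacet
facet normal 0.302 0.136 0.943
outer loop
vertex 3.464 -4.112 -0.753
vertex 3.621 -3.018 -0.961
vertex 2.624 -3.383 -0.589
endloop
endfacet
facet normal 0.091 -0.887 0.453
outer loop
vertex 3.288 -4.631 -1.735
vertex 3.464 -4.112 -0.753
vertex 2.418 -4.38 -1.068
endloop
endfacet
facet normal 0.009 -0.726 -0.688
outer loop
vertex 3.336 -3.857 -2.551
vertex 3.288 -4.631 -1.735
vertex 2.339 -4.222 -2.179
endloop
endfacet
facet normal 0.169 0.398 -0.902
outer loop
vertex 3.542 -2.86 -2.072
vertex 3.336 -3.857 -2.551
vertex 2.496 -3.128 -2.387
endloop
endfacet
facet normal 0.351 0.930 0.107
outer loop
vertex 3.621 -3.018 -0.961
vertex 3.542 -2.86 -2.072
vertex 2.672 -2.609 -1.405
endloop
endfacet

endsolid


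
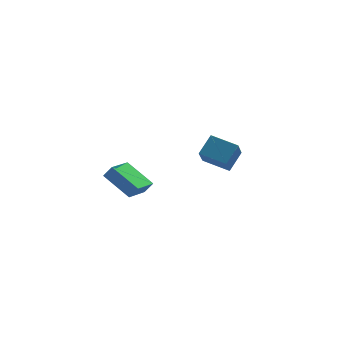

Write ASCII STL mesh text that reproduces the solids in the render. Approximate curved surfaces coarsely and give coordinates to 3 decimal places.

solid 
facet normal -0.602 -0.496 -0.626
outer loop
vertex 3.228 1.716 0.573
vertex 1.827 2.901 0.982
vertex 3.769 2.846 -0.843
endloop
endfacet
facet normal 0.745 -0.630 -0.218
outer loop
vertex 4.733 3.639 0.158
vertex 3.228 1.716 0.573
vertex 3.769 2.846 -0.843
endloop
endfacet
facet normal -0.602 -0.496 -0.626
outer loop
vertex 3.769 2.846 -0.843
vertex 1.827 2.901 0.982
vertex 2.368 4.03 -0.434
endloop
endfacet
facet normal 0.286 0.597 -0.749
outer loop
vertex 2.368 4.03 -0.434
vertex 4.733 3.639 0.158
vertex 3.769 2.846 -0.843
endloop
endfacet
facet normal -0.287 -0.597 0.749
outer loop
vertex 3.228 1.716 0.573
vertex 2.791 3.694 1.983
vertex 1.827 2.901 0.982
endloop
endfacet
facet normal 0.745 -0.630 -0.218
outer loop
vertex 4.192 2.51 1.574
vertex 3.228 1.716 0.573
vertex 4.733 3.639 0.158
endloop
endfacet
facet normal -0.286 -0.597 0.749
outer loop
vertex 4.192 2.51 1.574
vertex 2.791 3.694 1.983
vertex 3.228 1.716 0.573
endloop
endfacet
facet normal -0.745 0.630 0.218
outer loop
vertex 1.827 2.901 0.982
vertex 2.791 3.694 1.983
vertex 2.368 4.03 -0.434
endloop
endfacet
facet normal 0.286 0.597 -0.749
outer loop
vertex 3.332 4.824 0.567
vertex 4.733 3.639 0.158
vertex 2.368 4.03 -0.434
endloop
endfacet
facet normal -0.745 0.630 0.218
outer loop
vertex 2.368 4.03 -0.434
vertex 2.791 3.694 1.983
vertex 3.332 4.824 0.567
endloop
endfacet
facet normal 0.602 0.496 0.626
outer loop
vertex 3.332 4.824 0.567
vertex 4.192 2.51 1.574
vertex 4.733 3.639 0.158
endloop
endfacet
facet normal 0.602 0.496 0.626
outer loop
vertex 2.791 3.694 1.983
vertex 4.192 2.51 1.574
vertex 3.332 4.824 0.567
endloop
endfacet
facet normal -0.565 0.120 -0.816
outer loop
vertex -5.145 -2.378 3.472
vertex -3.954 -1.037 2.844
vertex -3.992 -3.88 2.454
endloop
endfacet
facet normal -0.627 -0.705 0.331
outer loop
vertex -3.506 -3.983 3.156
vertex -5.145 -2.378 3.472
vertex -3.992 -3.88 2.454
endloop
endfacet
facet normal -0.565 0.120 -0.816
outer loop
vertex -3.992 -3.88 2.454
vertex -3.954 -1.037 2.844
vertex -2.801 -2.54 1.826
endloop
endfacet
facet normal 0.536 -0.699 -0.474
outer loop
vertex -2.801 -2.54 1.826
vertex -3.506 -3.983 3.156
vertex -3.992 -3.88 2.454
endloop
endfacet
facet normal -0.536 0.698 0.474
outer loop
vertex -5.145 -2.378 3.472
vertex -3.468 -1.14 3.546
vertex -3.954 -1.037 2.844
endloop
endfacet
facet normal -0.627 -0.705 0.331
outer loop
vertex -4.659 -2.48 4.174
vertex -5.145 -2.378 3.472
vertex -3.506 -3.983 3.156
endloop
endfacet
facet normal -0.537 0.699 0.473
outer loop
vertex -4.659 -2.48 4.174
vertex -3.468 -1.14 3.546
vertex -5.145 -2.378 3.472
endloop
endfacet
facet normal 0.627 0.705 -0.331
outer loop
vertex -3.954 -1.037 2.844
vertex -3.468 -1.14 3.546
vertex -2.801 -2.54 1.826
endloop
endfacet
facet normal 0.537 -0.698 -0.473
outer loop
vertex -2.315 -2.642 2.528
vertex -3.506 -3.983 3.156
vertex -2.801 -2.54 1.826
endloop
endfacet
facet normal 0.627 0.705 -0.331
outer loop
vertex -2.801 -2.54 1.826
vertex -3.468 -1.14 3.546
vertex -2.315 -2.642 2.528
endloop
endfacet
facet normal 0.565 -0.120 0.816
outer loop
vertex -2.315 -2.642 2.528
vertex -4.659 -2.48 4.174
vertex -3.506 -3.983 3.156
endloop
endfacet
facet normal 0.565 -0.120 0.816
outer loop
vertex -3.468 -1.14 3.546
vertex -4.659 -2.48 4.174
vertex -2.315 -2.642 2.528
endloop
endfacet

endsolid


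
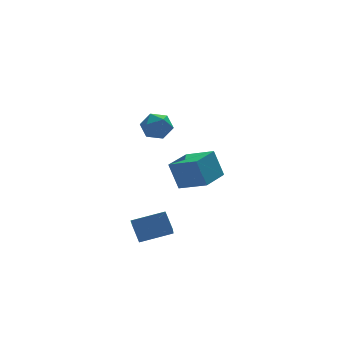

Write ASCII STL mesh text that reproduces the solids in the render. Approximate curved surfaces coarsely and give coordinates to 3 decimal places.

solid 
facet normal -0.428 0.779 0.459
outer loop
vertex -3.746 -0.978 2.308
vertex -3.267 -1.128 3.009
vertex -2.974 -0.603 2.391
endloop
endfacet
facet normal -0.402 0.882 -0.247
outer loop
vertex -3.746 -0.978 2.308
vertex -2.974 -0.603 2.391
vertex -3.216 -0.926 1.63
endloop
endfacet
facet normal -0.752 0.346 -0.561
outer loop
vertex -3.746 -0.978 2.308
vertex -3.216 -0.926 1.63
vertex -3.659 -1.651 1.776
endloop
endfacet
facet normal -0.995 -0.090 -0.049
outer loop
vertex -3.746 -0.978 2.308
vertex -3.659 -1.651 1.776
vertex -3.69 -1.776 2.629
endloop
endfacet
facet normal -0.794 0.178 0.581
outer loop
vertex -3.746 -0.978 2.308
vertex -3.69 -1.776 2.629
vertex -3.267 -1.128 3.009
endloop
endfacet
facet normal 0.281 0.848 -0.449
outer loop
vertex -3.216 -0.926 1.63
vertex -2.974 -0.603 2.391
vertex -2.41 -1.044 1.911
endloop
endfacet
facet normal 0.239 0.681 0.692
outer loop
vertex -2.974 -0.603 2.391
vertex -3.267 -1.128 3.009
vertex -2.441 -1.169 2.764
endloop
endfacet
facet normal -0.353 -0.291 0.889
outer loop
vertex -3.267 -1.128 3.009
vertex -3.69 -1.776 2.629
vertex -2.884 -1.894 2.91
endloop
endfacet
facet normal -0.677 -0.724 -0.131
outer loop
vertex -3.69 -1.776 2.629
vertex -3.659 -1.651 1.776
vertex -3.126 -2.217 2.149
endloop
endfacet
facet normal -0.285 -0.019 -0.958
outer loop
vertex -3.659 -1.651 1.776
vertex -3.216 -0.926 1.63
vertex -2.833 -1.692 1.531
endloop
endfacet
facet normal 0.995 0.090 0.049
outer loop
vertex -2.354 -1.842 2.232
vertex -2.41 -1.044 1.911
vertex -2.441 -1.169 2.764
endloop
endfacet
facet normal 0.752 -0.346 0.561
outer loop
vertex -2.354 -1.842 2.232
vertex -2.441 -1.169 2.764
vertex -2.884 -1.894 2.91
endloop
endfacet
facet normal 0.402 -0.882 0.247
outer loop
vertex -2.354 -1.842 2.232
vertex -2.884 -1.894 2.91
vertex -3.126 -2.217 2.149
endloop
endfacet
facet normal 0.428 -0.779 -0.459
outer loop
vertex -2.354 -1.842 2.232
vertex -3.126 -2.217 2.149
vertex -2.833 -1.692 1.531
endloop
endfacet
facet normal 0.794 -0.178 -0.581
outer loop
vertex -2.354 -1.842 2.232
vertex -2.833 -1.692 1.531
vertex -2.41 -1.044 1.911
endloop
endfacet
facet normal 0.677 0.724 0.131
outer loop
vertex -2.441 -1.169 2.764
vertex -2.41 -1.044 1.911
vertex -2.974 -0.603 2.391
endloop
endfacet
facet normal 0.285 0.019 0.958
outer loop
vertex -2.884 -1.894 2.91
vertex -2.441 -1.169 2.764
vertex -3.267 -1.128 3.009
endloop
endfacet
facet normal -0.281 -0.848 0.449
outer loop
vertex -3.126 -2.217 2.149
vertex -2.884 -1.894 2.91
vertex -3.69 -1.776 2.629
endloop
endfacet
facet normal -0.239 -0.681 -0.692
outer loop
vertex -2.833 -1.692 1.531
vertex -3.126 -2.217 2.149
vertex -3.659 -1.651 1.776
endloop
endfacet
facet normal 0.353 0.291 -0.889
outer loop
vertex -2.41 -1.044 1.911
vertex -2.833 -1.692 1.531
vertex -3.216 -0.926 1.63
endloop
endfacet
facet normal -0.593 0.713 -0.373
outer loop
vertex -1.542 1.165 -1.836
vertex -0.205 2.263 -1.862
vertex -1.175 0.684 -3.339
endloop
endfacet
facet normal -0.773 -0.635 0.014
outer loop
vertex -0.155 -0.543 -2.698
vertex -1.542 1.165 -1.836
vertex -1.175 0.684 -3.339
endloop
endfacet
facet normal -0.593 0.713 -0.373
outer loop
vertex -1.175 0.684 -3.339
vertex -0.205 2.263 -1.862
vertex 0.161 1.782 -3.365
endloop
endfacet
facet normal 0.226 -0.297 -0.928
outer loop
vertex 0.161 1.782 -3.365
vertex -0.155 -0.543 -2.698
vertex -1.175 0.684 -3.339
endloop
endfacet
facet normal -0.226 0.297 0.928
outer loop
vertex -1.542 1.165 -1.836
vertex 0.815 1.036 -1.221
vertex -0.205 2.263 -1.862
endloop
endfacet
facet normal -0.772 -0.635 0.015
outer loop
vertex -0.521 -0.062 -1.195
vertex -1.542 1.165 -1.836
vertex -0.155 -0.543 -2.698
endloop
endfacet
facet normal -0.226 0.297 0.928
outer loop
vertex -0.521 -0.062 -1.195
vertex 0.815 1.036 -1.221
vertex -1.542 1.165 -1.836
endloop
endfacet
facet normal 0.773 0.635 -0.015
outer loop
vertex -0.205 2.263 -1.862
vertex 0.815 1.036 -1.221
vertex 0.161 1.782 -3.365
endloop
endfacet
facet normal 0.226 -0.297 -0.928
outer loop
vertex 1.182 0.555 -2.724
vertex -0.155 -0.543 -2.698
vertex 0.161 1.782 -3.365
endloop
endfacet
facet normal 0.772 0.635 -0.015
outer loop
vertex 0.161 1.782 -3.365
vertex 0.815 1.036 -1.221
vertex 1.182 0.555 -2.724
endloop
endfacet
facet normal 0.593 -0.714 0.373
outer loop
vertex 1.182 0.555 -2.724
vertex -0.521 -0.062 -1.195
vertex -0.155 -0.543 -2.698
endloop
endfacet
facet normal 0.593 -0.713 0.373
outer loop
vertex 0.815 1.036 -1.221
vertex -0.521 -0.062 -1.195
vertex 1.182 0.555 -2.724
endloop
endfacet
facet normal -0.953 0.157 -0.258
outer loop
vertex -4.697 -3.36 -4.073
vertex -4.805 -2.621 -3.226
vertex -4.204 -2.088 -5.121
endloop
endfacet
facet normal 0.096 -0.655 -0.750
outer loop
vertex -2.555 -2.359 -4.674
vertex -4.697 -3.36 -4.073
vertex -4.204 -2.088 -5.121
endloop
endfacet
facet normal -0.953 0.157 -0.258
outer loop
vertex -4.204 -2.088 -5.121
vertex -4.805 -2.621 -3.226
vertex -4.312 -1.348 -4.273
endloop
endfacet
facet normal 0.287 0.740 -0.609
outer loop
vertex -4.312 -1.348 -4.273
vertex -2.555 -2.359 -4.674
vertex -4.204 -2.088 -5.121
endloop
endfacet
facet normal -0.287 -0.740 0.609
outer loop
vertex -4.697 -3.36 -4.073
vertex -3.156 -2.892 -2.779
vertex -4.805 -2.621 -3.226
endloop
endfacet
facet normal 0.095 -0.654 -0.750
outer loop
vertex -3.048 -3.632 -3.627
vertex -4.697 -3.36 -4.073
vertex -2.555 -2.359 -4.674
endloop
endfacet
facet normal -0.287 -0.740 0.609
outer loop
vertex -3.048 -3.632 -3.627
vertex -3.156 -2.892 -2.779
vertex -4.697 -3.36 -4.073
endloop
endfacet
facet normal -0.096 0.654 0.750
outer loop
vertex -4.805 -2.621 -3.226
vertex -3.156 -2.892 -2.779
vertex -4.312 -1.348 -4.273
endloop
endfacet
facet normal 0.287 0.740 -0.609
outer loop
vertex -2.663 -1.62 -3.827
vertex -2.555 -2.359 -4.674
vertex -4.312 -1.348 -4.273
endloop
endfacet
facet normal -0.095 0.655 0.750
outer loop
vertex -4.312 -1.348 -4.273
vertex -3.156 -2.892 -2.779
vertex -2.663 -1.62 -3.827
endloop
endfacet
facet normal 0.953 -0.157 0.258
outer loop
vertex -2.663 -1.62 -3.827
vertex -3.048 -3.632 -3.627
vertex -2.555 -2.359 -4.674
endloop
endfacet
facet normal 0.953 -0.157 0.258
outer loop
vertex -3.156 -2.892 -2.779
vertex -3.048 -3.632 -3.627
vertex -2.663 -1.62 -3.827
endloop
endfacet

endsolid


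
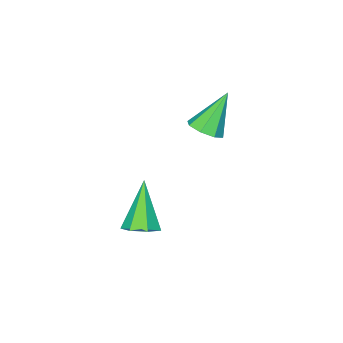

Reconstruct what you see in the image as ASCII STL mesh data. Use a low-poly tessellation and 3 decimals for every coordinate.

solid 
facet normal 0.423 0.406 -0.810
outer loop
vertex 4.131 -0.708 -1.811
vertex 3.552 -0.236 -1.877
vertex 4.191 -0.142 -1.496
endloop
endfacet
facet normal 0.728 -0.391 0.564
outer loop
vertex 4.131 -0.708 -1.811
vertex 4.191 -0.142 -1.496
vertex 2.668 -1.084 -0.183
endloop
endfacet
facet normal 0.423 0.406 -0.810
outer loop
vertex 4.191 -0.142 -1.496
vertex 3.552 -0.236 -1.877
vertex 3.77 0.354 -1.467
endloop
endfacet
facet normal 0.474 0.356 0.805
outer loop
vertex 4.191 -0.142 -1.496
vertex 3.77 0.354 -1.467
vertex 2.668 -1.084 -0.183
endloop
endfacet
facet normal 0.423 0.406 -0.810
outer loop
vertex 3.77 0.354 -1.467
vertex 3.552 -0.236 -1.877
vertex 3.185 0.405 -1.747
endloop
endfacet
facet normal -0.236 0.742 0.628
outer loop
vertex 3.77 0.354 -1.467
vertex 3.185 0.405 -1.747
vertex 2.668 -1.084 -0.183
endloop
endfacet
facet normal 0.423 0.407 -0.810
outer loop
vertex 3.185 0.405 -1.747
vertex 3.552 -0.236 -1.877
vertex 2.876 -0.026 -2.125
endloop
endfacet
facet normal -0.865 0.474 0.166
outer loop
vertex 3.185 0.405 -1.747
vertex 2.876 -0.026 -2.125
vertex 2.668 -1.084 -0.183
endloop
endfacet
facet normal 0.423 0.405 -0.810
outer loop
vertex 2.876 -0.026 -2.125
vertex 3.552 -0.236 -1.877
vertex 3.076 -0.615 -2.315
endloop
endfacet
facet normal -0.941 -0.244 -0.234
outer loop
vertex 2.876 -0.026 -2.125
vertex 3.076 -0.615 -2.315
vertex 2.668 -1.084 -0.183
endloop
endfacet
facet normal 0.423 0.405 -0.810
outer loop
vertex 3.076 -0.615 -2.315
vertex 3.552 -0.236 -1.877
vertex 3.635 -0.919 -2.175
endloop
endfacet
facet normal -0.407 -0.873 -0.270
outer loop
vertex 3.076 -0.615 -2.315
vertex 3.635 -0.919 -2.175
vertex 2.668 -1.084 -0.183
endloop
endfacet
facet normal 0.423 0.405 -0.811
outer loop
vertex 3.635 -0.919 -2.175
vertex 3.552 -0.236 -1.877
vertex 4.131 -0.708 -1.811
endloop
endfacet
facet normal 0.336 -0.938 0.086
outer loop
vertex 3.635 -0.919 -2.175
vertex 4.131 -0.708 -1.811
vertex 2.668 -1.084 -0.183
endloop
endfacet
facet normal 0.571 -0.023 -0.821
outer loop
vertex 1.164 0.221 2.517
vertex 0.622 -0.101 2.149
vertex 0.824 0.59 2.27
endloop
endfacet
facet normal 0.320 0.713 0.624
outer loop
vertex 1.164 0.221 2.517
vertex 0.824 0.59 2.27
vertex -0.422 -0.059 3.651
endloop
endfacet
facet normal 0.570 -0.023 -0.821
outer loop
vertex 0.824 0.59 2.27
vertex 0.622 -0.101 2.149
vertex 0.366 0.554 1.953
endloop
endfacet
facet normal -0.235 0.944 0.232
outer loop
vertex 0.824 0.59 2.27
vertex 0.366 0.554 1.953
vertex -0.422 -0.059 3.651
endloop
endfacet
facet normal 0.570 -0.023 -0.821
outer loop
vertex 0.366 0.554 1.953
vertex 0.622 -0.101 2.149
vertex 0.057 0.135 1.75
endloop
endfacet
facet normal -0.767 0.628 -0.129
outer loop
vertex 0.366 0.554 1.953
vertex 0.057 0.135 1.75
vertex -0.422 -0.059 3.651
endloop
endfacet
facet normal 0.571 -0.022 -0.821
outer loop
vertex 0.057 0.135 1.75
vertex 0.622 -0.101 2.149
vertex 0.08 -0.423 1.781
endloop
endfacet
facet normal -0.967 -0.054 -0.249
outer loop
vertex 0.057 0.135 1.75
vertex 0.08 -0.423 1.781
vertex -0.422 -0.059 3.651
endloop
endfacet
facet normal 0.570 -0.022 -0.821
outer loop
vertex 0.08 -0.423 1.781
vertex 0.622 -0.101 2.149
vertex 0.42 -0.792 2.027
endloop
endfacet
facet normal -0.715 -0.697 -0.056
outer loop
vertex 0.08 -0.423 1.781
vertex 0.42 -0.792 2.027
vertex -0.422 -0.059 3.651
endloop
endfacet
facet normal 0.571 -0.022 -0.820
outer loop
vertex 0.42 -0.792 2.027
vertex 0.622 -0.101 2.149
vertex 0.878 -0.756 2.345
endloop
endfacet
facet normal -0.160 -0.928 0.336
outer loop
vertex 0.42 -0.792 2.027
vertex 0.878 -0.756 2.345
vertex -0.422 -0.059 3.651
endloop
endfacet
facet normal 0.570 -0.023 -0.821
outer loop
vertex 0.878 -0.756 2.345
vertex 0.622 -0.101 2.149
vertex 1.186 -0.336 2.547
endloop
endfacet
facet normal 0.374 -0.610 0.698
outer loop
vertex 0.878 -0.756 2.345
vertex 1.186 -0.336 2.547
vertex -0.422 -0.059 3.651
endloop
endfacet
facet normal 0.570 -0.022 -0.821
outer loop
vertex 1.186 -0.336 2.547
vertex 0.622 -0.101 2.149
vertex 1.164 0.221 2.517
endloop
endfacet
facet normal 0.573 0.067 0.817
outer loop
vertex 1.186 -0.336 2.547
vertex 1.164 0.221 2.517
vertex -0.422 -0.059 3.651
endloop
endfacet

endsolid


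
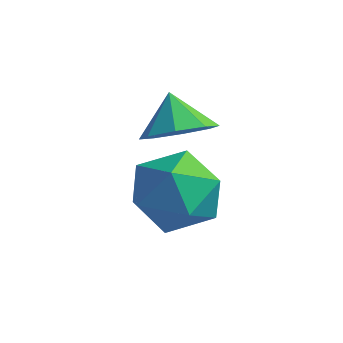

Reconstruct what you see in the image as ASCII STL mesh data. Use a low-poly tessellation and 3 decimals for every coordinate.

solid 
facet normal 0.514 -0.384 -0.767
outer loop
vertex 3.012 -1.732 0.334
vertex 2.311 -2.277 0.137
vertex 2.564 -1.44 -0.113
endloop
endfacet
facet normal 0.148 0.889 0.432
outer loop
vertex 3.012 -1.732 0.334
vertex 2.564 -1.44 -0.113
vertex 1.729 -1.843 1.003
endloop
endfacet
facet normal 0.514 -0.384 -0.767
outer loop
vertex 2.564 -1.44 -0.113
vertex 2.311 -2.277 0.137
vertex 1.968 -1.639 -0.413
endloop
endfacet
facet normal -0.350 0.934 0.075
outer loop
vertex 2.564 -1.44 -0.113
vertex 1.968 -1.639 -0.413
vertex 1.729 -1.843 1.003
endloop
endfacet
facet normal 0.514 -0.385 -0.767
outer loop
vertex 1.968 -1.639 -0.413
vertex 2.311 -2.277 0.137
vertex 1.573 -2.211 -0.391
endloop
endfacet
facet normal -0.823 0.566 -0.057
outer loop
vertex 1.968 -1.639 -0.413
vertex 1.573 -2.211 -0.391
vertex 1.729 -1.843 1.003
endloop
endfacet
facet normal 0.514 -0.384 -0.767
outer loop
vertex 1.573 -2.211 -0.391
vertex 2.311 -2.277 0.137
vertex 1.609 -2.823 -0.06
endloop
endfacet
facet normal -0.994 0.001 0.111
outer loop
vertex 1.573 -2.211 -0.391
vertex 1.609 -2.823 -0.06
vertex 1.729 -1.843 1.003
endloop
endfacet
facet normal 0.514 -0.385 -0.767
outer loop
vertex 1.609 -2.823 -0.06
vertex 2.311 -2.277 0.137
vertex 2.057 -3.115 0.387
endloop
endfacet
facet normal -0.762 -0.431 0.483
outer loop
vertex 1.609 -2.823 -0.06
vertex 2.057 -3.115 0.387
vertex 1.729 -1.843 1.003
endloop
endfacet
facet normal 0.514 -0.385 -0.767
outer loop
vertex 2.057 -3.115 0.387
vertex 2.311 -2.277 0.137
vertex 2.653 -2.916 0.687
endloop
endfacet
facet normal -0.264 -0.475 0.840
outer loop
vertex 2.057 -3.115 0.387
vertex 2.653 -2.916 0.687
vertex 1.729 -1.843 1.003
endloop
endfacet
facet normal 0.514 -0.385 -0.767
outer loop
vertex 2.653 -2.916 0.687
vertex 2.311 -2.277 0.137
vertex 3.049 -2.343 0.665
endloop
endfacet
facet normal 0.208 -0.107 0.972
outer loop
vertex 2.653 -2.916 0.687
vertex 3.049 -2.343 0.665
vertex 1.729 -1.843 1.003
endloop
endfacet
facet normal 0.514 -0.384 -0.767
outer loop
vertex 3.049 -2.343 0.665
vertex 2.311 -2.277 0.137
vertex 3.012 -1.732 0.334
endloop
endfacet
facet normal 0.379 0.458 0.804
outer loop
vertex 3.049 -2.343 0.665
vertex 3.012 -1.732 0.334
vertex 1.729 -1.843 1.003
endloop
endfacet
facet normal -0.998 0.054 0.017
outer loop
vertex 1.504 -1.756 -1.738
vertex 1.436 -2.852 -2.245
vertex 1.462 -2.743 -1.041
endloop
endfacet
facet normal -0.714 0.424 0.557
outer loop
vertex 1.504 -1.756 -1.738
vertex 1.462 -2.743 -1.041
vertex 2.216 -1.839 -0.763
endloop
endfacet
facet normal -0.279 0.918 0.282
outer loop
vertex 1.504 -1.756 -1.738
vertex 2.216 -1.839 -0.763
vertex 2.655 -1.388 -1.796
endloop
endfacet
facet normal -0.295 0.854 -0.429
outer loop
vertex 1.504 -1.756 -1.738
vertex 2.655 -1.388 -1.796
vertex 2.173 -2.014 -2.712
endloop
endfacet
facet normal -0.739 0.320 -0.593
outer loop
vertex 1.504 -1.756 -1.738
vertex 2.173 -2.014 -2.712
vertex 1.436 -2.852 -2.245
endloop
endfacet
facet normal -0.319 -0.025 0.947
outer loop
vertex 2.216 -1.839 -0.763
vertex 1.462 -2.743 -1.041
vertex 2.587 -2.986 -0.668
endloop
endfacet
facet normal -0.779 -0.622 0.073
outer loop
vertex 1.462 -2.743 -1.041
vertex 1.436 -2.852 -2.245
vertex 2.105 -3.612 -1.584
endloop
endfacet
facet normal -0.360 -0.192 -0.913
outer loop
vertex 1.436 -2.852 -2.245
vertex 2.173 -2.014 -2.712
vertex 2.544 -3.161 -2.617
endloop
endfacet
facet normal 0.360 0.671 -0.648
outer loop
vertex 2.173 -2.014 -2.712
vertex 2.655 -1.388 -1.796
vertex 3.298 -2.257 -2.339
endloop
endfacet
facet normal 0.385 0.775 0.502
outer loop
vertex 2.655 -1.388 -1.796
vertex 2.216 -1.839 -0.763
vertex 3.324 -2.148 -1.135
endloop
endfacet
facet normal 0.295 -0.854 0.429
outer loop
vertex 3.256 -3.244 -1.642
vertex 2.587 -2.986 -0.668
vertex 2.105 -3.612 -1.584
endloop
endfacet
facet normal 0.279 -0.918 -0.282
outer loop
vertex 3.256 -3.244 -1.642
vertex 2.105 -3.612 -1.584
vertex 2.544 -3.161 -2.617
endloop
endfacet
facet normal 0.714 -0.424 -0.557
outer loop
vertex 3.256 -3.244 -1.642
vertex 2.544 -3.161 -2.617
vertex 3.298 -2.257 -2.339
endloop
endfacet
facet normal 0.998 -0.054 -0.017
outer loop
vertex 3.256 -3.244 -1.642
vertex 3.298 -2.257 -2.339
vertex 3.324 -2.148 -1.135
endloop
endfacet
facet normal 0.739 -0.320 0.593
outer loop
vertex 3.256 -3.244 -1.642
vertex 3.324 -2.148 -1.135
vertex 2.587 -2.986 -0.668
endloop
endfacet
facet normal -0.360 -0.671 0.648
outer loop
vertex 2.105 -3.612 -1.584
vertex 2.587 -2.986 -0.668
vertex 1.462 -2.743 -1.041
endloop
endfacet
facet normal -0.385 -0.775 -0.502
outer loop
vertex 2.544 -3.161 -2.617
vertex 2.105 -3.612 -1.584
vertex 1.436 -2.852 -2.245
endloop
endfacet
facet normal 0.319 0.025 -0.947
outer loop
vertex 3.298 -2.257 -2.339
vertex 2.544 -3.161 -2.617
vertex 2.173 -2.014 -2.712
endloop
endfacet
facet normal 0.779 0.622 -0.073
outer loop
vertex 3.324 -2.148 -1.135
vertex 3.298 -2.257 -2.339
vertex 2.655 -1.388 -1.796
endloop
endfacet
facet normal 0.360 0.192 0.913
outer loop
vertex 2.587 -2.986 -0.668
vertex 3.324 -2.148 -1.135
vertex 2.216 -1.839 -0.763
endloop
endfacet

endsolid


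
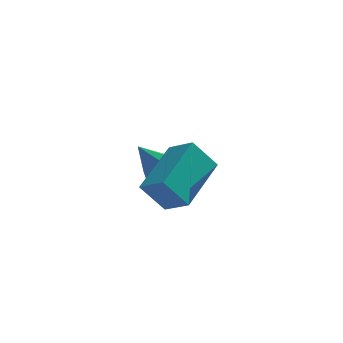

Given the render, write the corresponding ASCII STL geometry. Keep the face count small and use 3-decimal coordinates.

solid 
facet normal -0.607 -0.071 0.792
outer loop
vertex 0.187 -1.157 1.635
vertex -0.381 -0.739 1.237
vertex -0.421 -2.549 1.044
endloop
endfacet
facet normal 0.702 -0.515 0.491
outer loop
vertex 0.161 -2.481 0.283
vertex 0.187 -1.157 1.635
vertex -0.421 -2.549 1.044
endloop
endfacet
facet normal -0.606 -0.071 0.792
outer loop
vertex -0.421 -2.549 1.044
vertex -0.381 -0.739 1.237
vertex -0.99 -2.131 0.646
endloop
endfacet
facet normal -0.374 -0.854 -0.362
outer loop
vertex -0.99 -2.131 0.646
vertex 0.161 -2.481 0.283
vertex -0.421 -2.549 1.044
endloop
endfacet
facet normal 0.374 0.854 0.362
outer loop
vertex 0.187 -1.157 1.635
vertex 0.201 -0.671 0.476
vertex -0.381 -0.739 1.237
endloop
endfacet
facet normal 0.702 -0.516 0.492
outer loop
vertex 0.77 -1.089 0.874
vertex 0.187 -1.157 1.635
vertex 0.161 -2.481 0.283
endloop
endfacet
facet normal 0.374 0.854 0.363
outer loop
vertex 0.77 -1.089 0.874
vertex 0.201 -0.671 0.476
vertex 0.187 -1.157 1.635
endloop
endfacet
facet normal -0.702 0.516 -0.491
outer loop
vertex -0.381 -0.739 1.237
vertex 0.201 -0.671 0.476
vertex -0.99 -2.131 0.646
endloop
endfacet
facet normal -0.374 -0.854 -0.363
outer loop
vertex -0.407 -2.063 -0.115
vertex 0.161 -2.481 0.283
vertex -0.99 -2.131 0.646
endloop
endfacet
facet normal -0.702 0.515 -0.492
outer loop
vertex -0.99 -2.131 0.646
vertex 0.201 -0.671 0.476
vertex -0.407 -2.063 -0.115
endloop
endfacet
facet normal 0.607 0.071 -0.792
outer loop
vertex -0.407 -2.063 -0.115
vertex 0.77 -1.089 0.874
vertex 0.161 -2.481 0.283
endloop
endfacet
facet normal 0.606 0.071 -0.792
outer loop
vertex 0.201 -0.671 0.476
vertex 0.77 -1.089 0.874
vertex -0.407 -2.063 -0.115
endloop
endfacet
facet normal 0.506 0.245 -0.827
outer loop
vertex -0.336 0.613 -0.263
vertex -0.692 0.96 -0.378
vertex -0.268 1.019 -0.101
endloop
endfacet
facet normal 0.577 -0.384 0.721
outer loop
vertex -0.336 0.613 -0.263
vertex -0.268 1.019 -0.101
vertex -1.228 0.7 0.498
endloop
endfacet
facet normal 0.506 0.246 -0.827
outer loop
vertex -0.268 1.019 -0.101
vertex -0.692 0.96 -0.378
vertex -0.519 1.381 -0.147
endloop
endfacet
facet normal 0.395 0.380 0.836
outer loop
vertex -0.268 1.019 -0.101
vertex -0.519 1.381 -0.147
vertex -1.228 0.7 0.498
endloop
endfacet
facet normal 0.506 0.246 -0.827
outer loop
vertex -0.519 1.381 -0.147
vertex -0.692 0.96 -0.378
vertex -0.9 1.426 -0.367
endloop
endfacet
facet normal -0.237 0.787 0.570
outer loop
vertex -0.519 1.381 -0.147
vertex -0.9 1.426 -0.367
vertex -1.228 0.7 0.498
endloop
endfacet
facet normal 0.508 0.246 -0.826
outer loop
vertex -0.9 1.426 -0.367
vertex -0.692 0.96 -0.378
vertex -1.124 1.12 -0.596
endloop
endfacet
facet normal -0.842 0.525 0.122
outer loop
vertex -0.9 1.426 -0.367
vertex -1.124 1.12 -0.596
vertex -1.228 0.7 0.498
endloop
endfacet
facet normal 0.507 0.244 -0.826
outer loop
vertex -1.124 1.12 -0.596
vertex -0.692 0.96 -0.378
vertex -1.023 0.694 -0.66
endloop
endfacet
facet normal -0.964 -0.203 -0.170
outer loop
vertex -1.124 1.12 -0.596
vertex -1.023 0.694 -0.66
vertex -1.228 0.7 0.498
endloop
endfacet
facet normal 0.506 0.246 -0.826
outer loop
vertex -1.023 0.694 -0.66
vertex -0.692 0.96 -0.378
vertex -0.672 0.469 -0.512
endloop
endfacet
facet normal -0.512 -0.855 -0.086
outer loop
vertex -1.023 0.694 -0.66
vertex -0.672 0.469 -0.512
vertex -1.228 0.7 0.498
endloop
endfacet
facet normal 0.507 0.246 -0.826
outer loop
vertex -0.672 0.469 -0.512
vertex -0.692 0.96 -0.378
vertex -0.336 0.613 -0.263
endloop
endfacet
facet normal 0.172 -0.935 0.309
outer loop
vertex -0.672 0.469 -0.512
vertex -0.336 0.613 -0.263
vertex -1.228 0.7 0.498
endloop
endfacet

endsolid
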